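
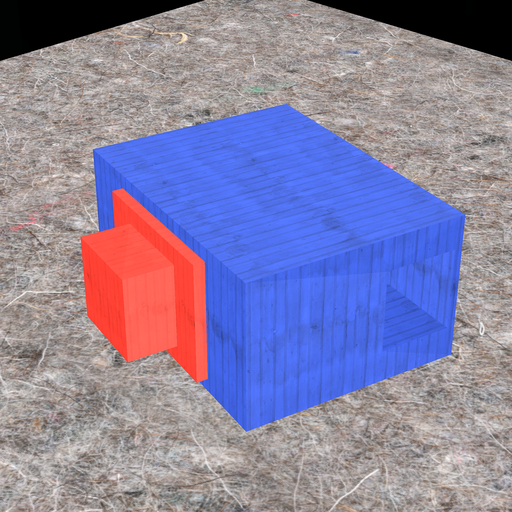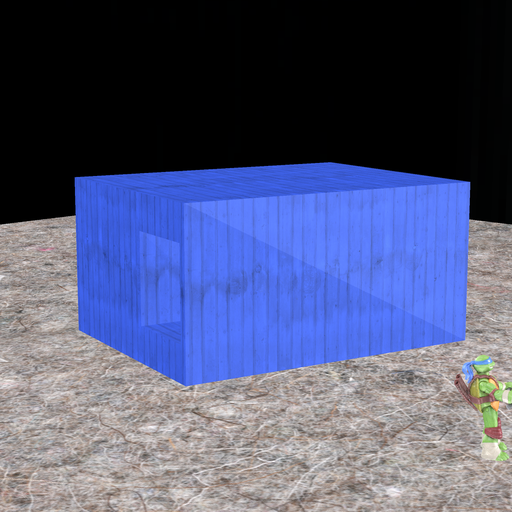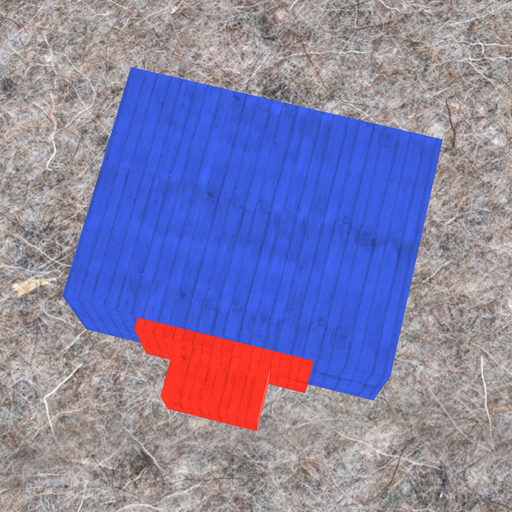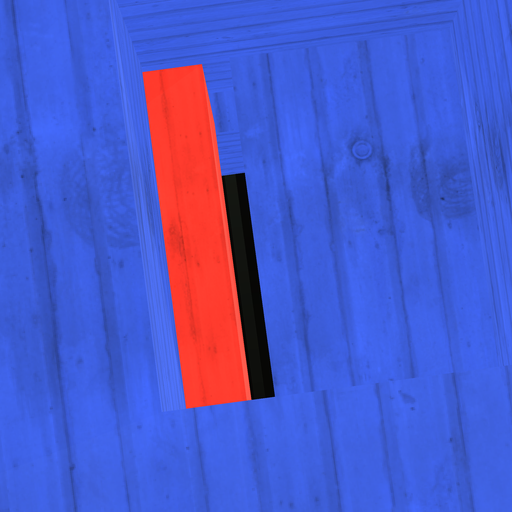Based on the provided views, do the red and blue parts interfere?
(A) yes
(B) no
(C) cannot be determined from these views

(B) no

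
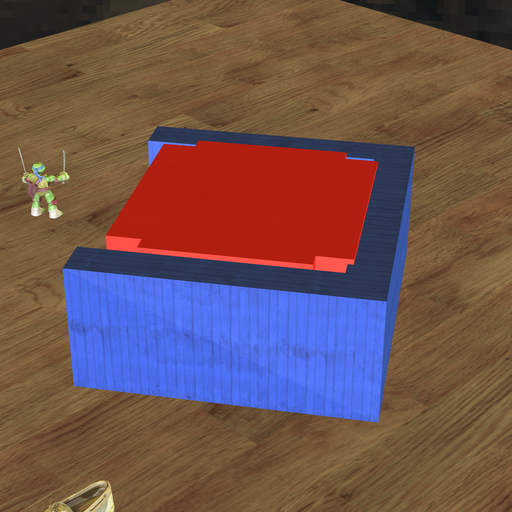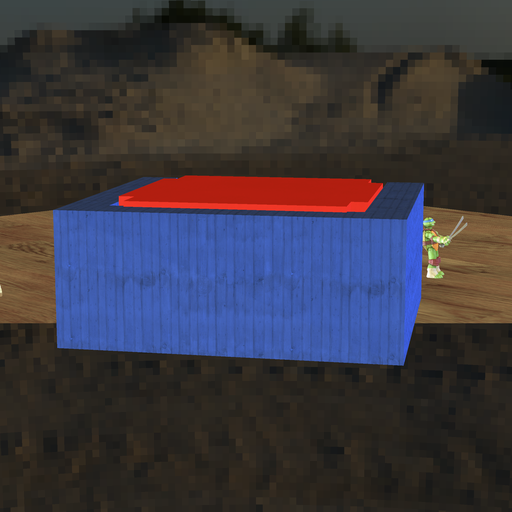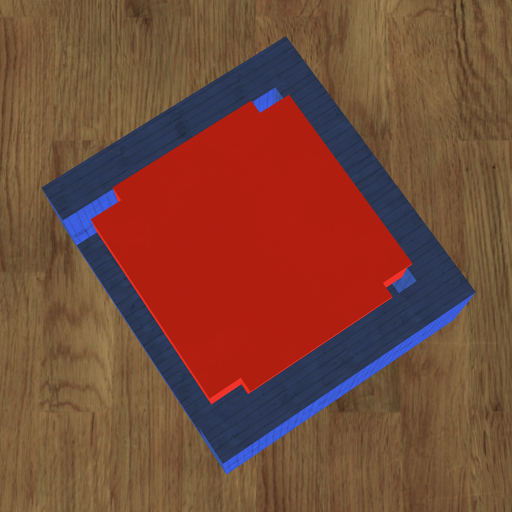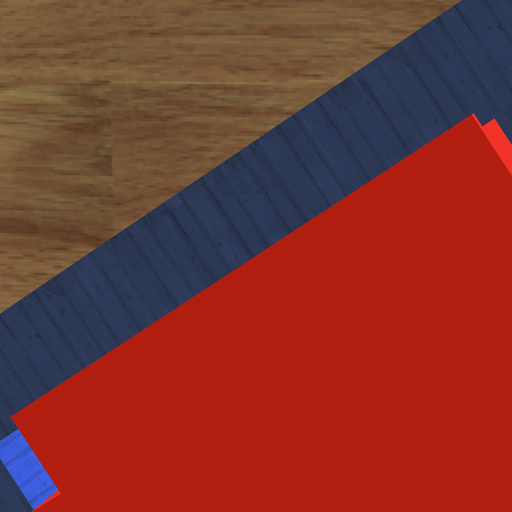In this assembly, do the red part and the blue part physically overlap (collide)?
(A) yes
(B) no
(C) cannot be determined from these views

(A) yes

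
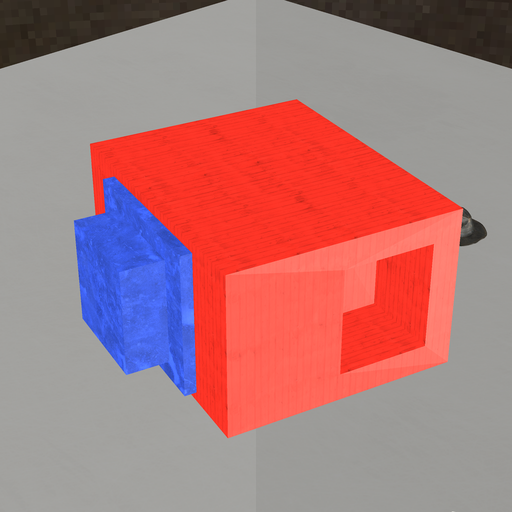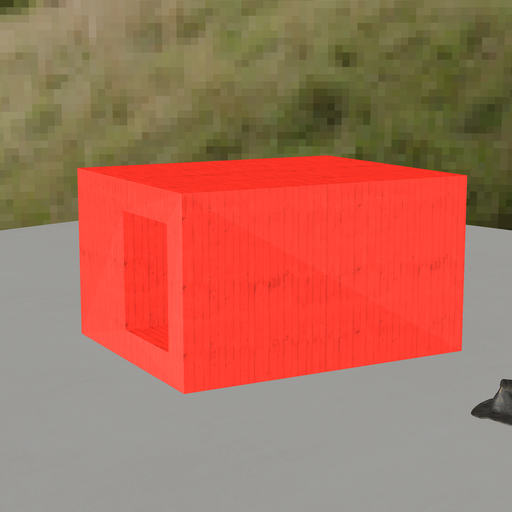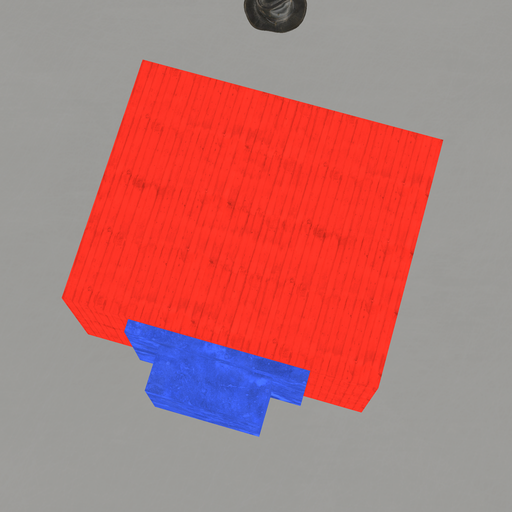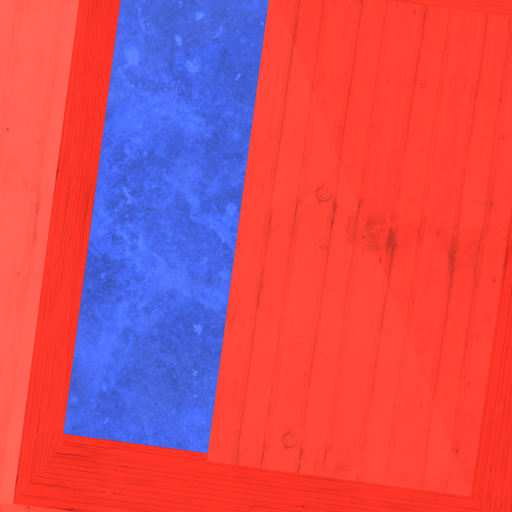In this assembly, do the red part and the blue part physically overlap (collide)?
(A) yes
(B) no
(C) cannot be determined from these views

(A) yes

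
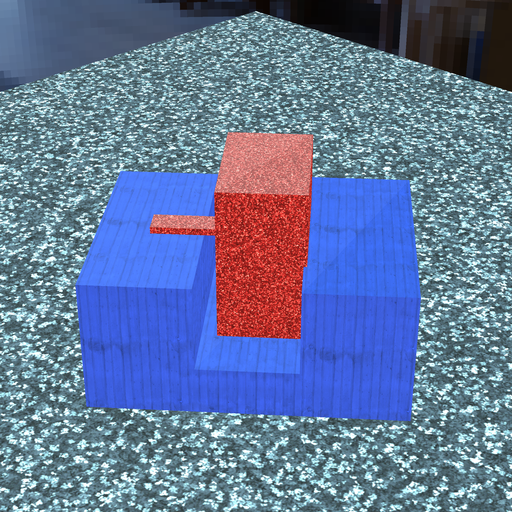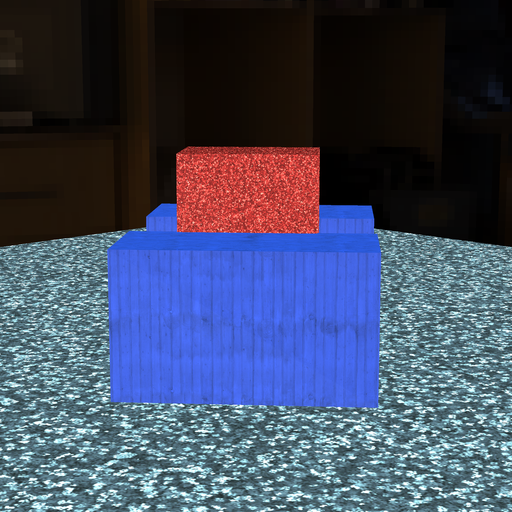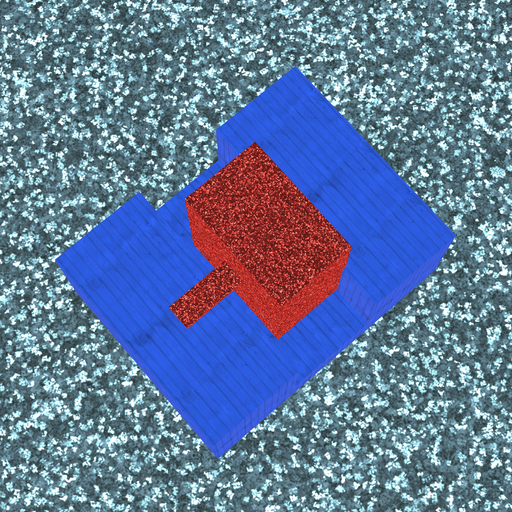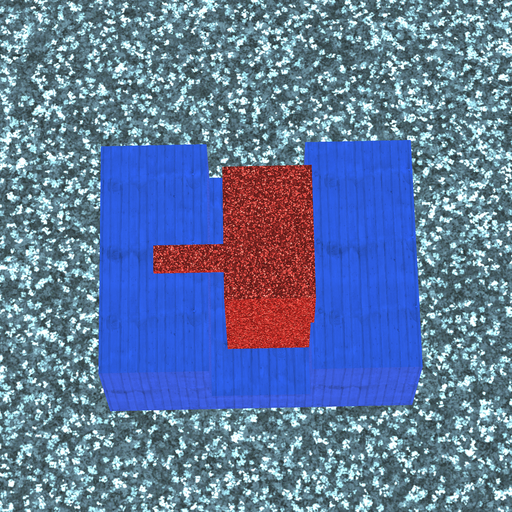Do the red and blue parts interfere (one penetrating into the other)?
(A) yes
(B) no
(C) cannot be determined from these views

(A) yes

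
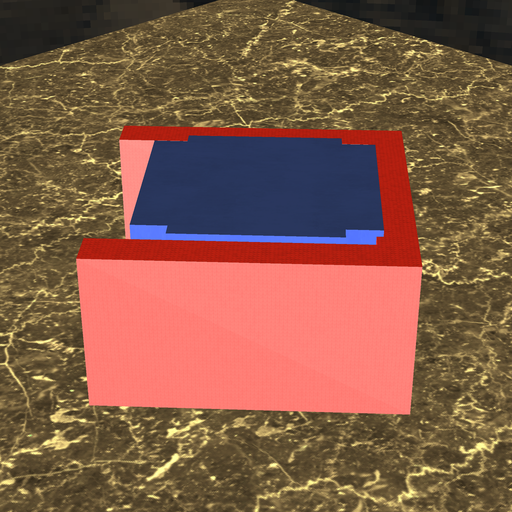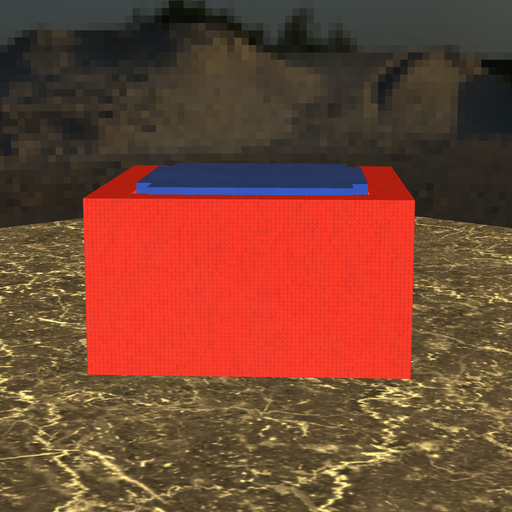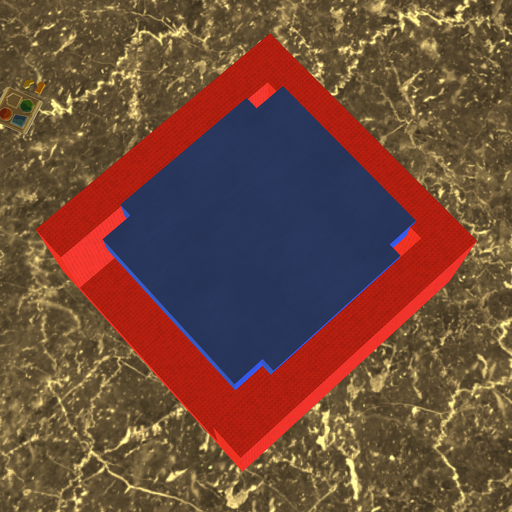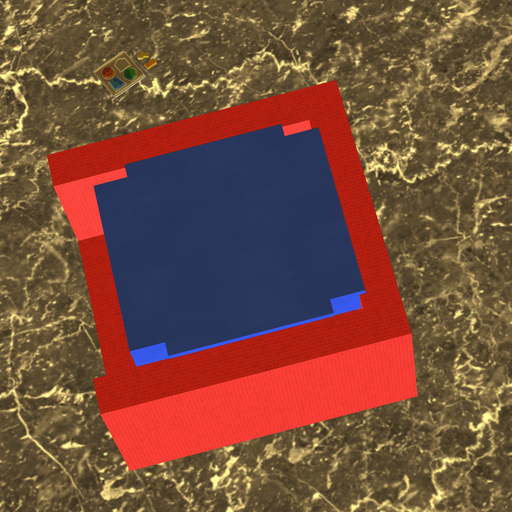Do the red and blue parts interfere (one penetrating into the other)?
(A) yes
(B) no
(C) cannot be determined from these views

(A) yes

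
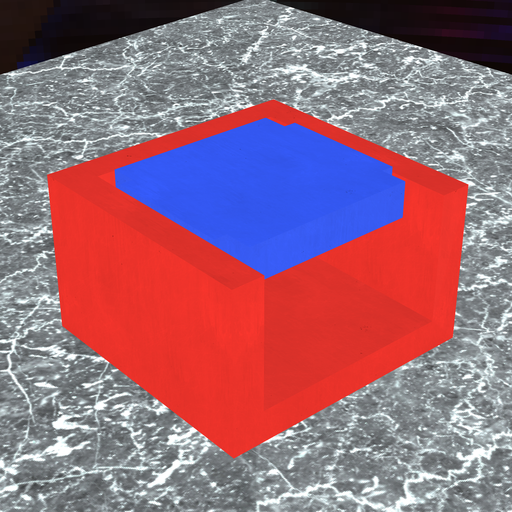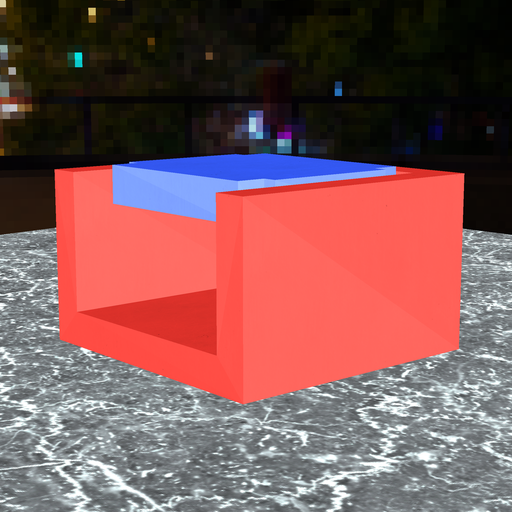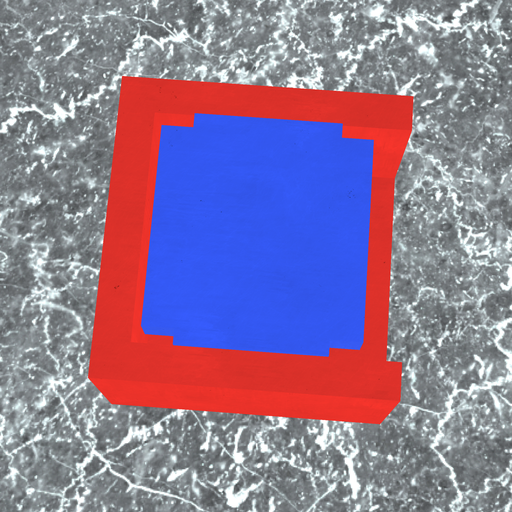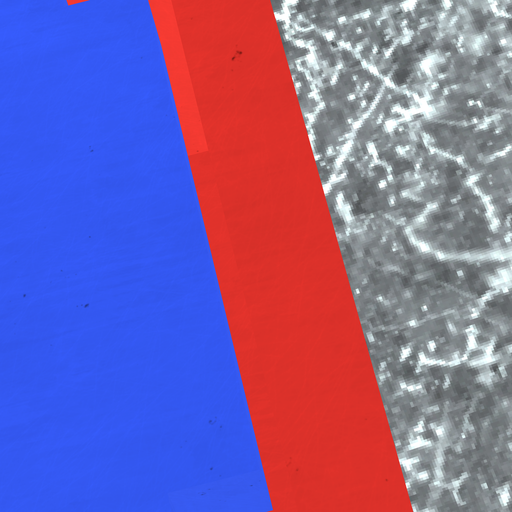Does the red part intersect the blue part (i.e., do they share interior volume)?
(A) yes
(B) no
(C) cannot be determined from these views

(B) no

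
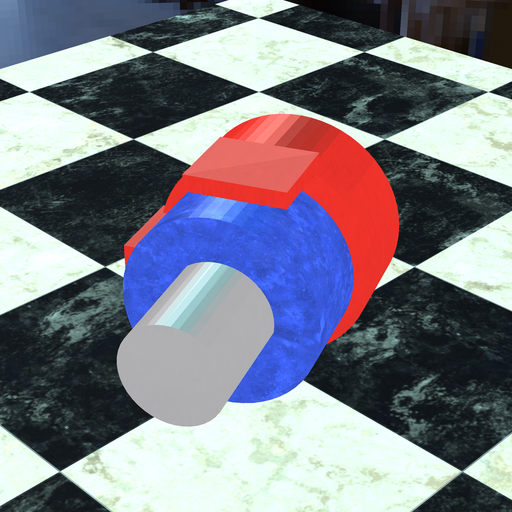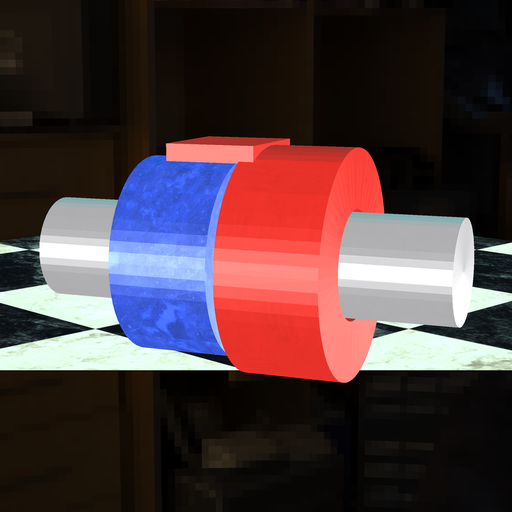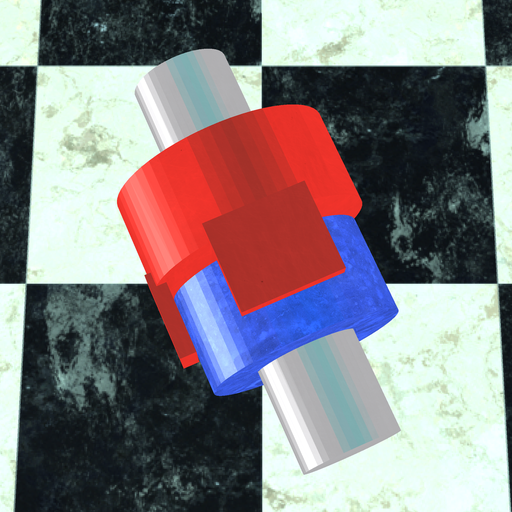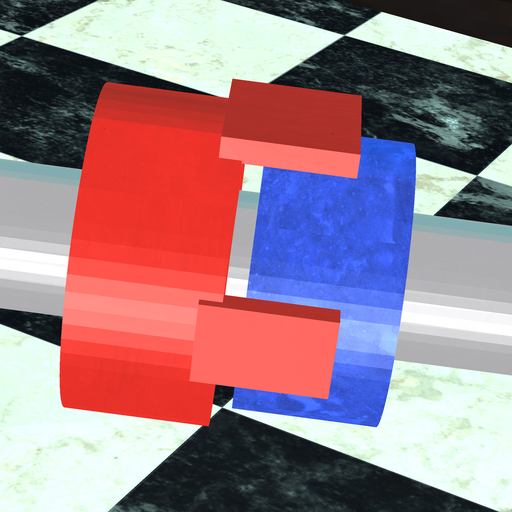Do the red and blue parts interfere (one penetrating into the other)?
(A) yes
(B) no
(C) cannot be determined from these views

(B) no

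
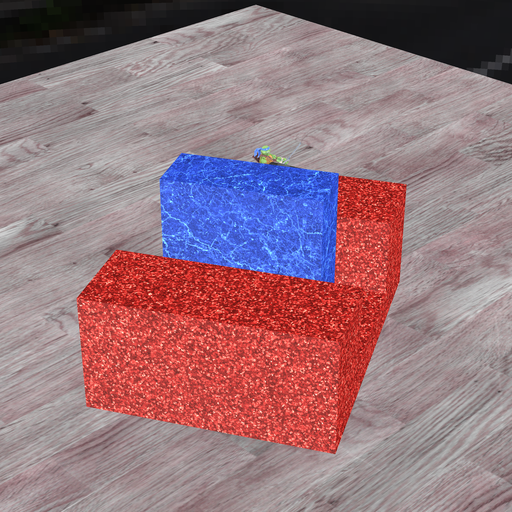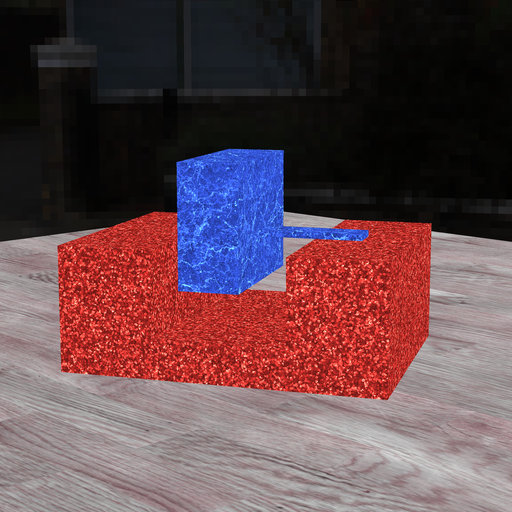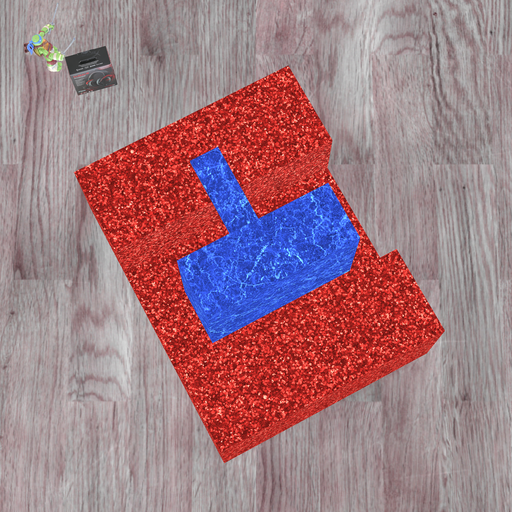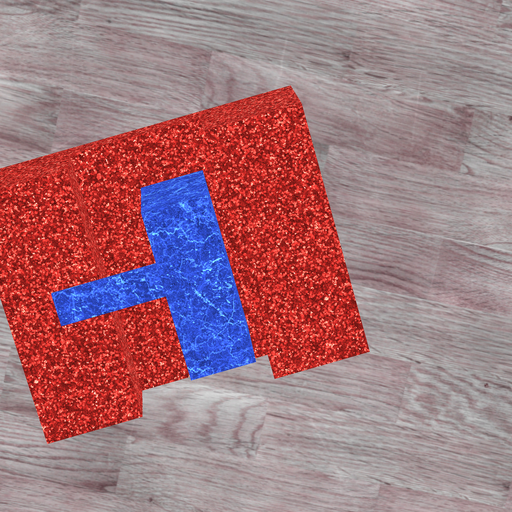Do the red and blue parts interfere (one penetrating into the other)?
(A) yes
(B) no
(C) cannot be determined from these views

(B) no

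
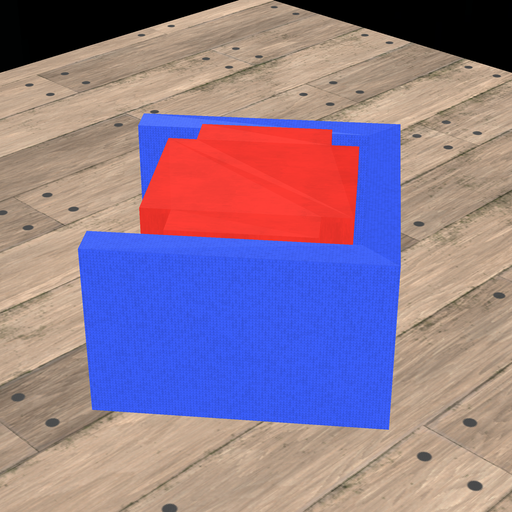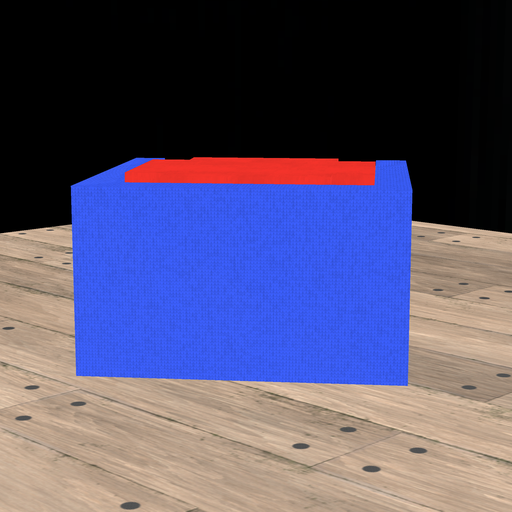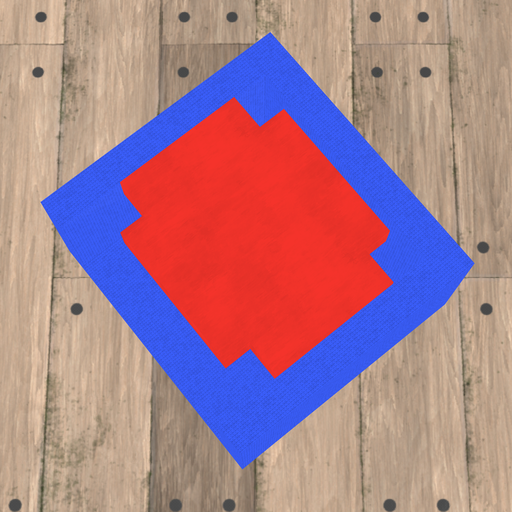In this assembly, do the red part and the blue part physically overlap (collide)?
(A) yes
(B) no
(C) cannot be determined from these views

(B) no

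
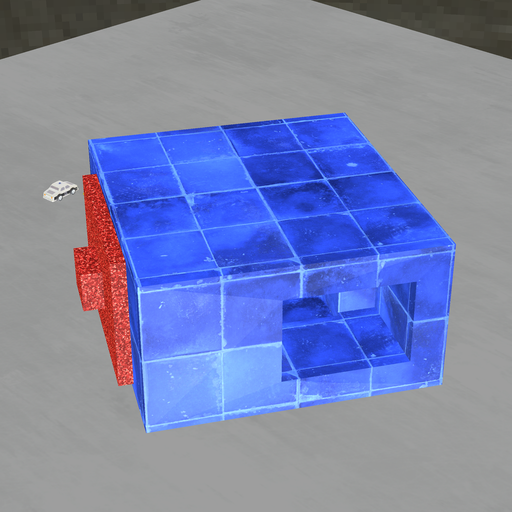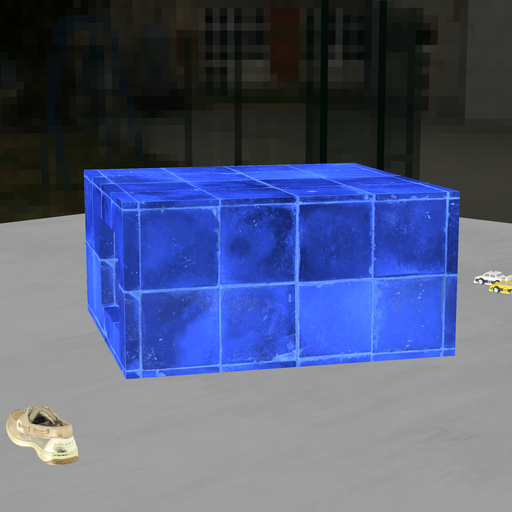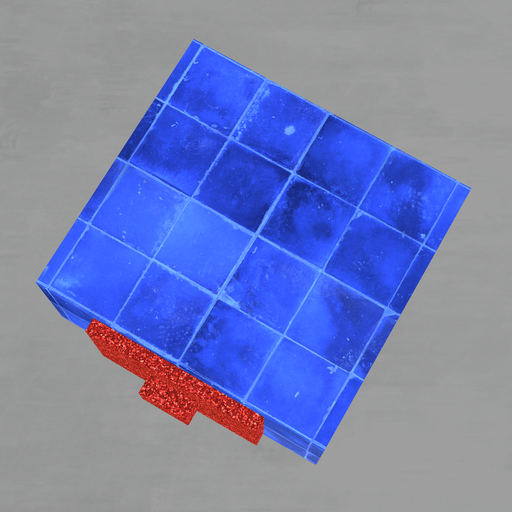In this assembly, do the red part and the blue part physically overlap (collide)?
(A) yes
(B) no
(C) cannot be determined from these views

(C) cannot be determined from these views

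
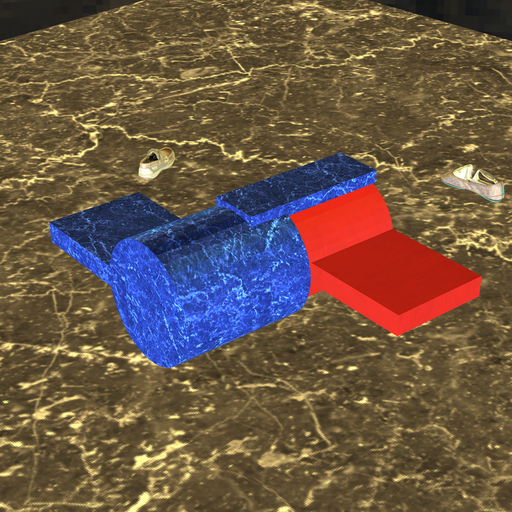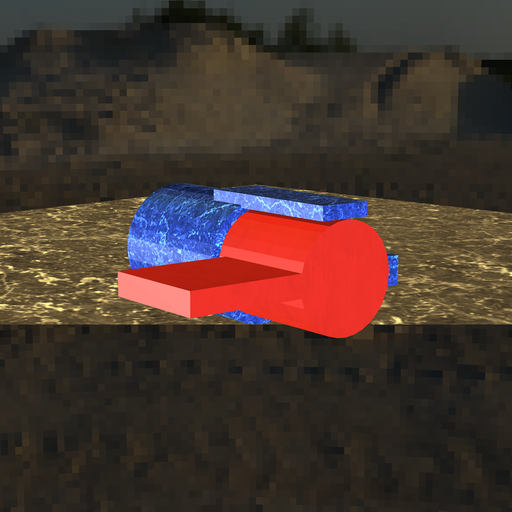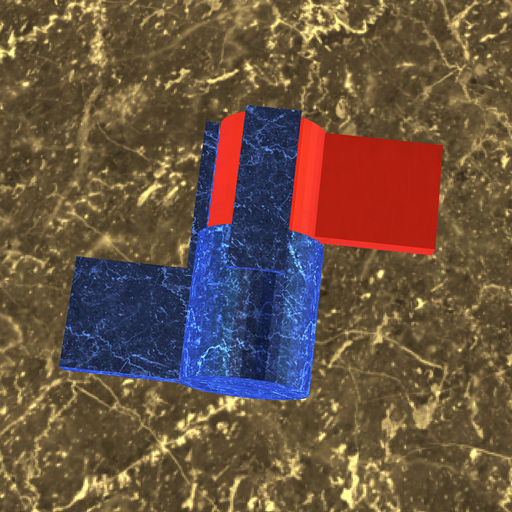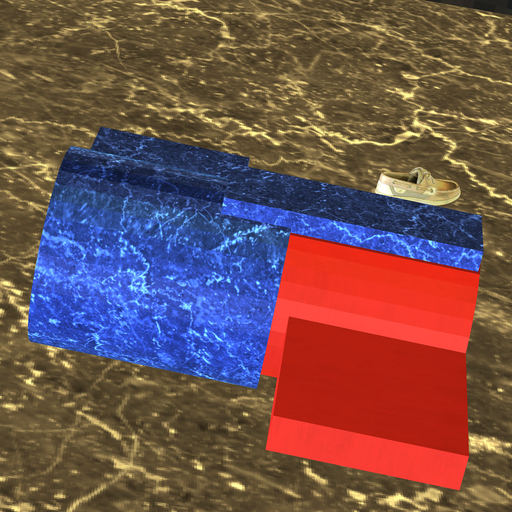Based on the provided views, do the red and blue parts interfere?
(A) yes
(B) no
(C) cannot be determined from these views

(A) yes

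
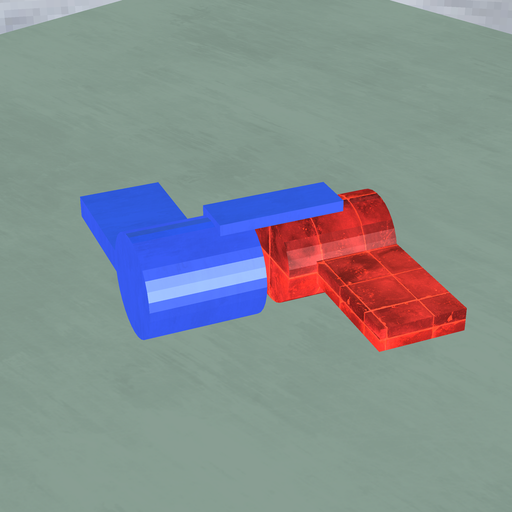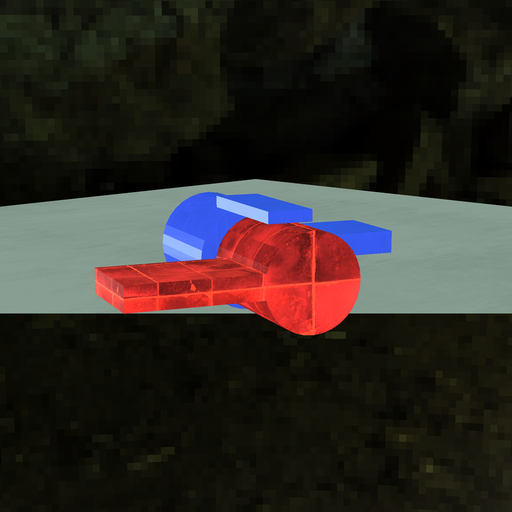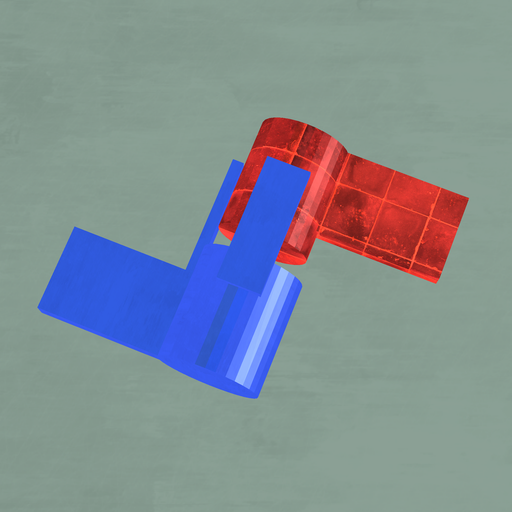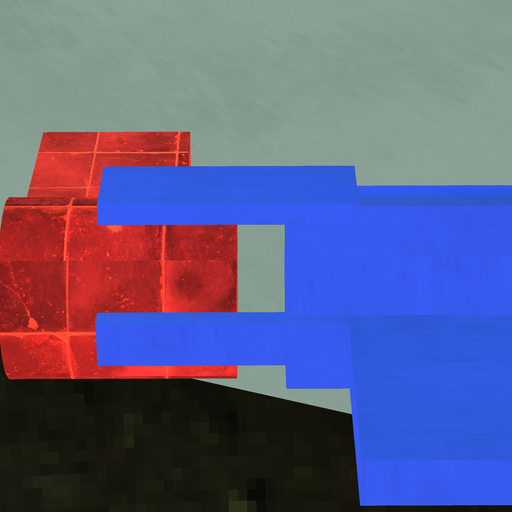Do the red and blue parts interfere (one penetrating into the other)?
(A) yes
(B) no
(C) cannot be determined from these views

(B) no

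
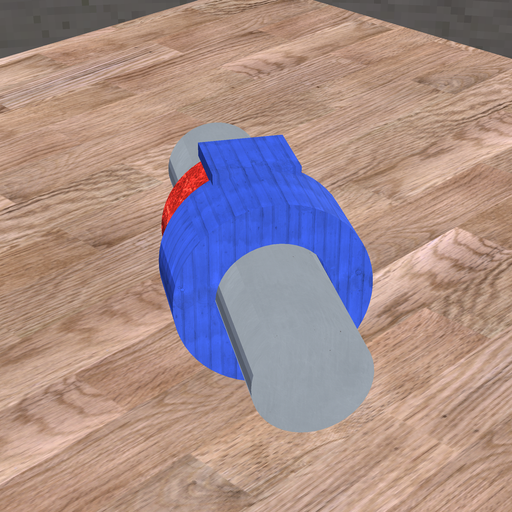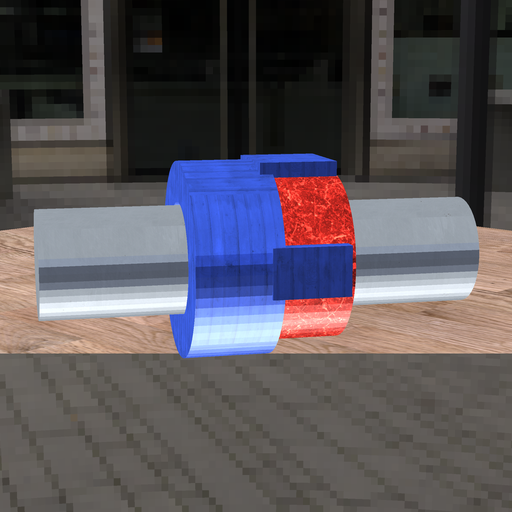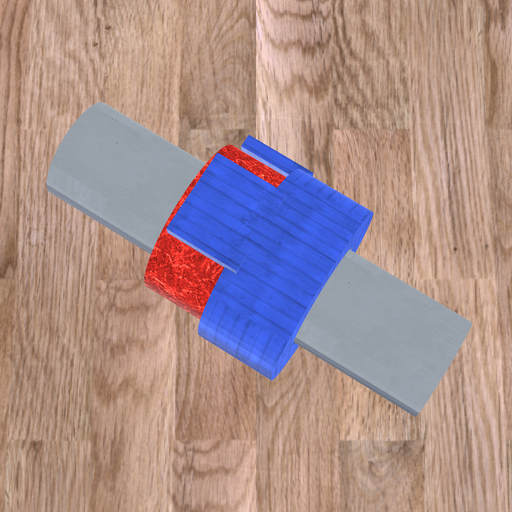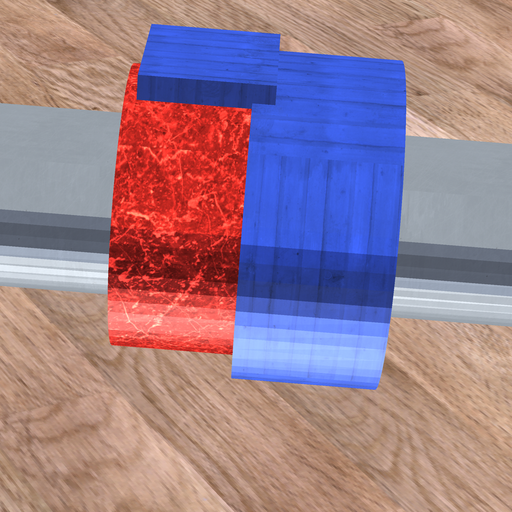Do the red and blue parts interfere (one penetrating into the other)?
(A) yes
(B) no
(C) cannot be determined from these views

(A) yes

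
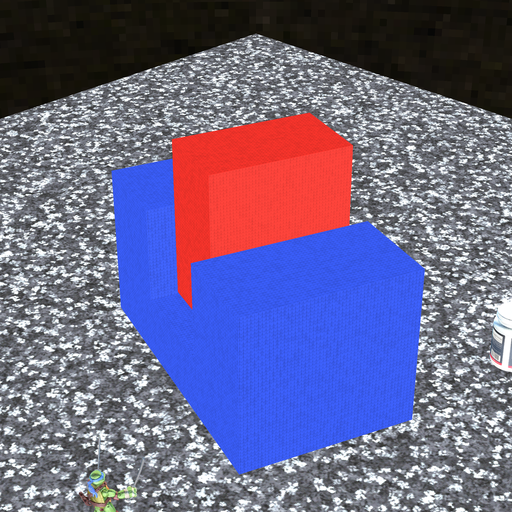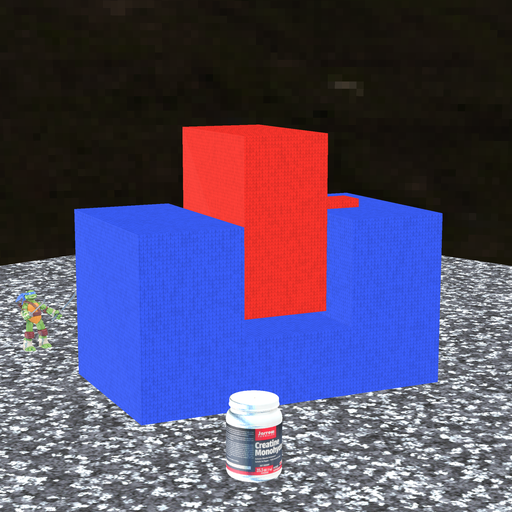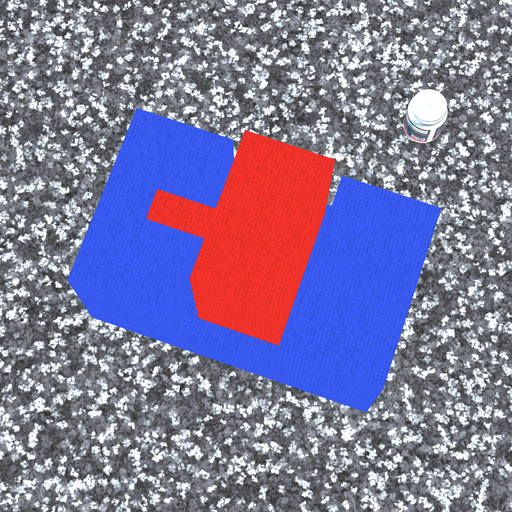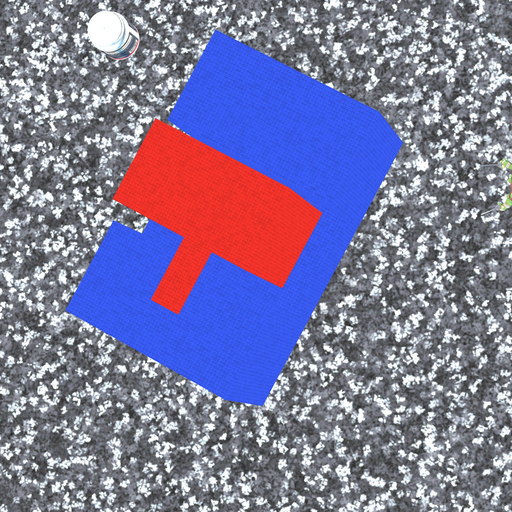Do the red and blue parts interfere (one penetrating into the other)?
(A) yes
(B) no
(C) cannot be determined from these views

(B) no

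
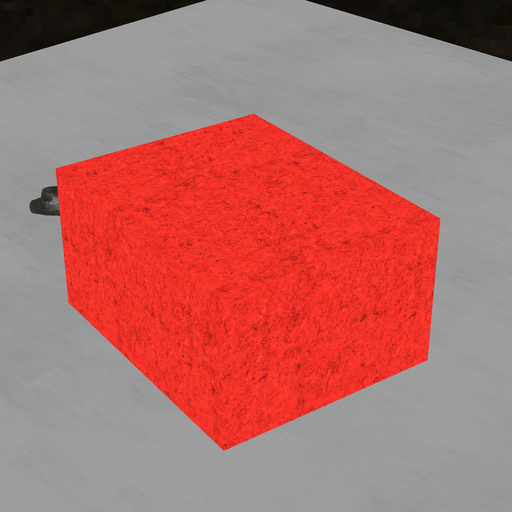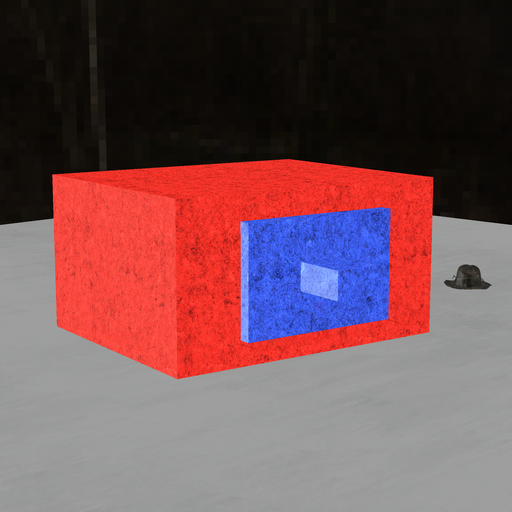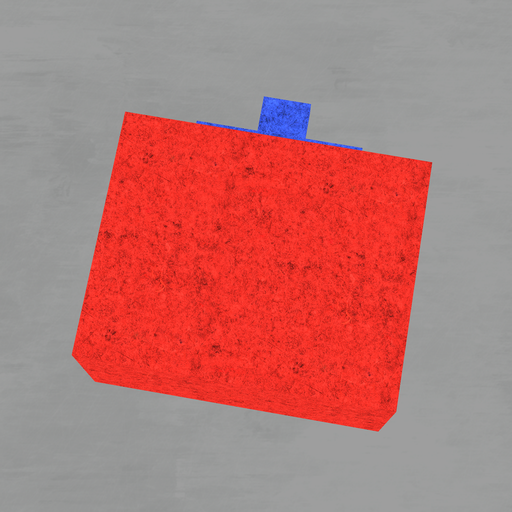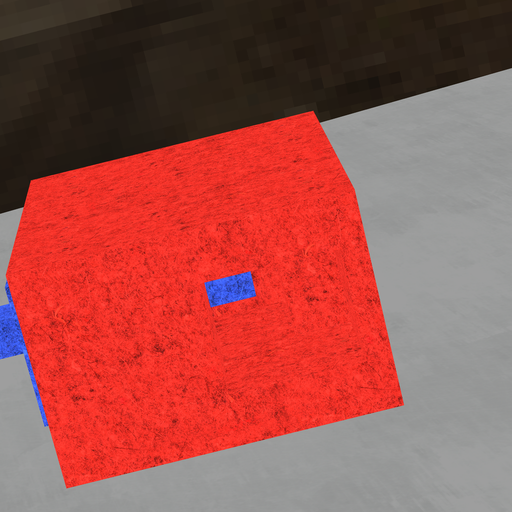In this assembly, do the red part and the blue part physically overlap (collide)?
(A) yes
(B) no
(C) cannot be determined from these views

(B) no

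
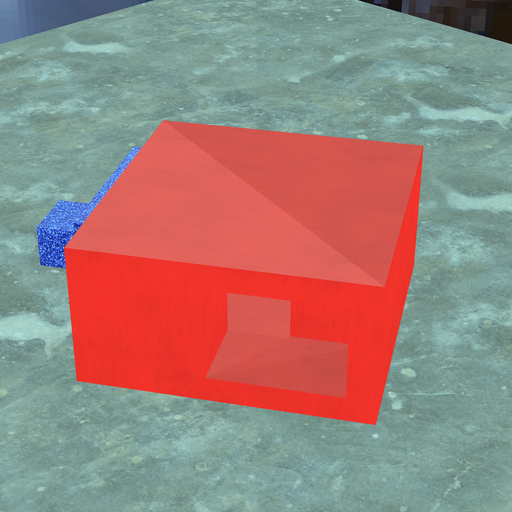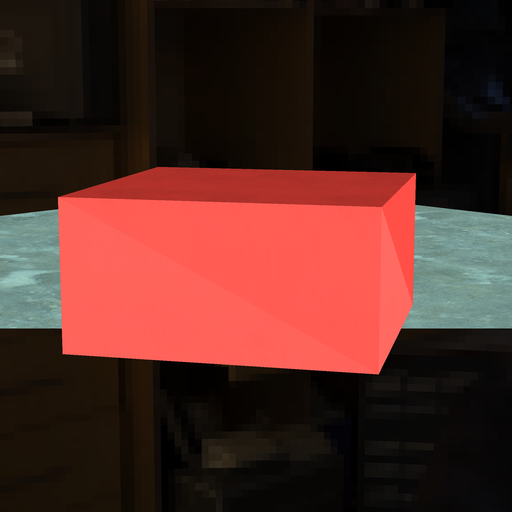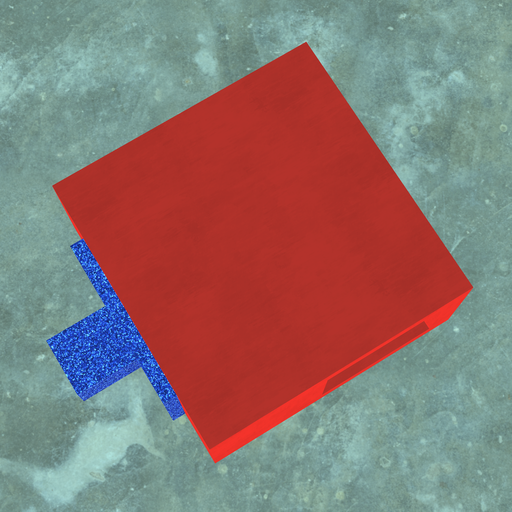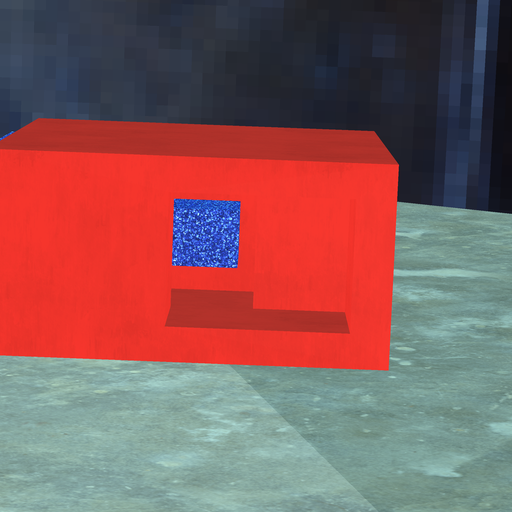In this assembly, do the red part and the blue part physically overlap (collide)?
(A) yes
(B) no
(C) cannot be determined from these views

(B) no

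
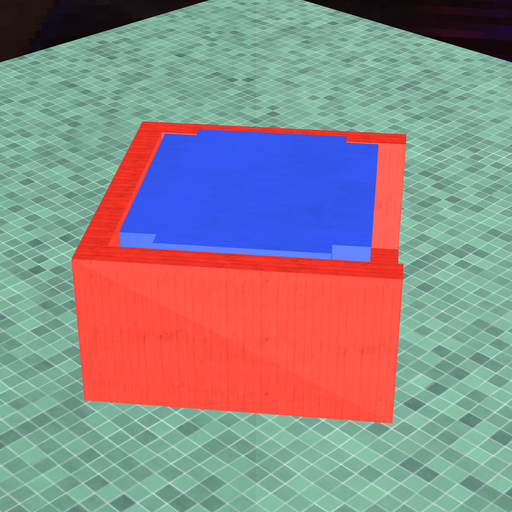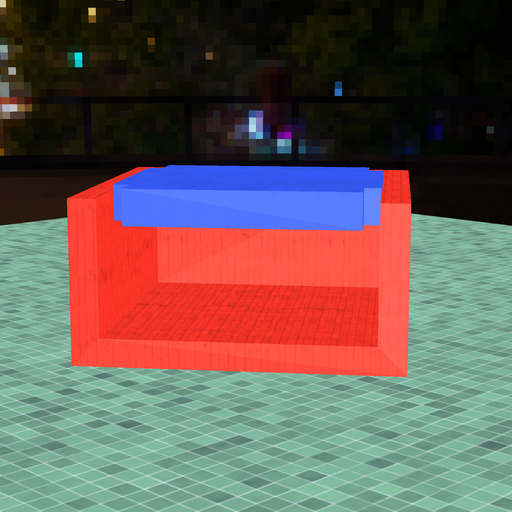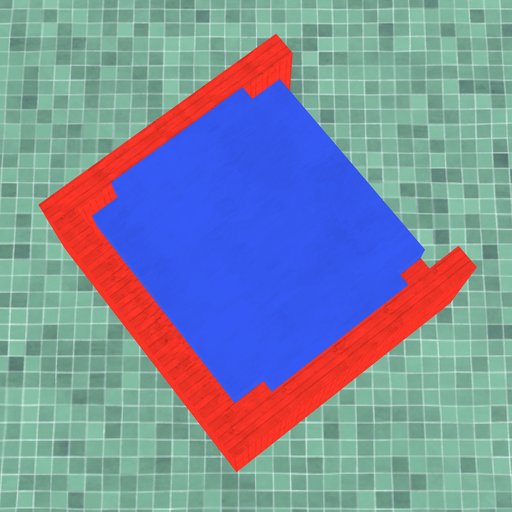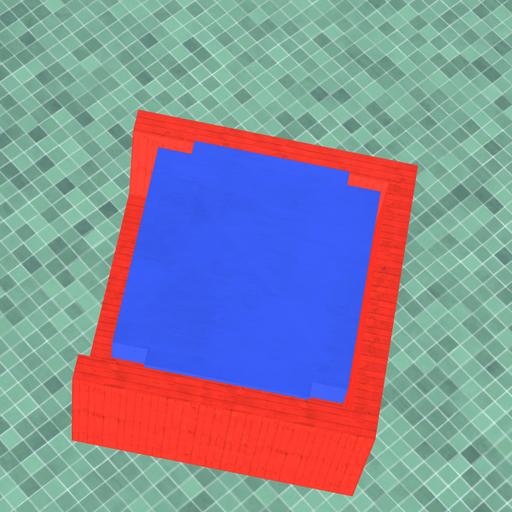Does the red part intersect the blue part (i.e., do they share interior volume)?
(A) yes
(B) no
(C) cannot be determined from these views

(B) no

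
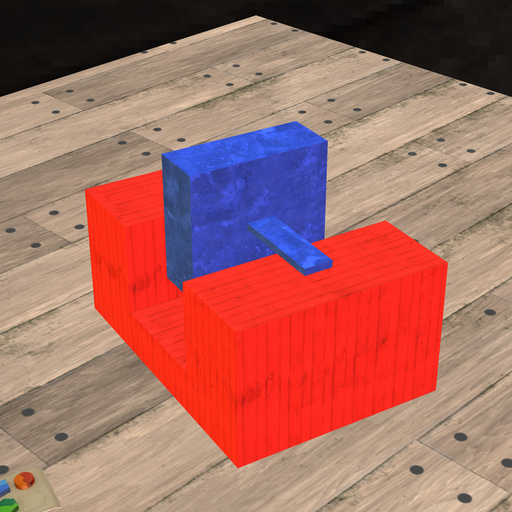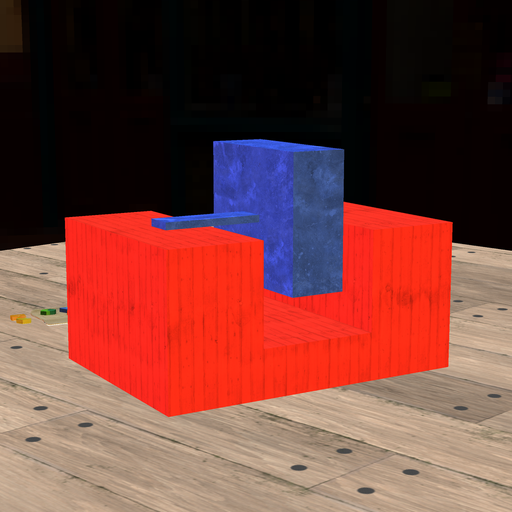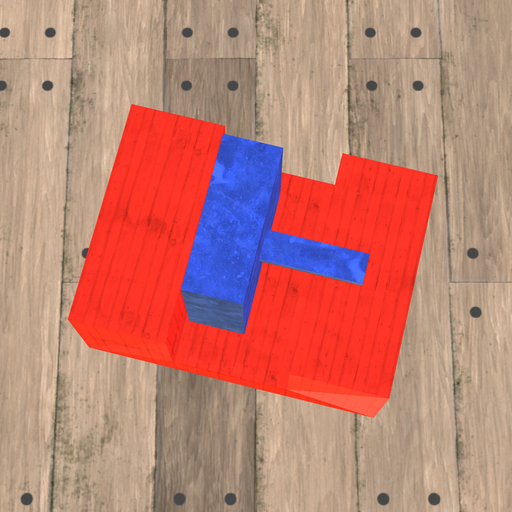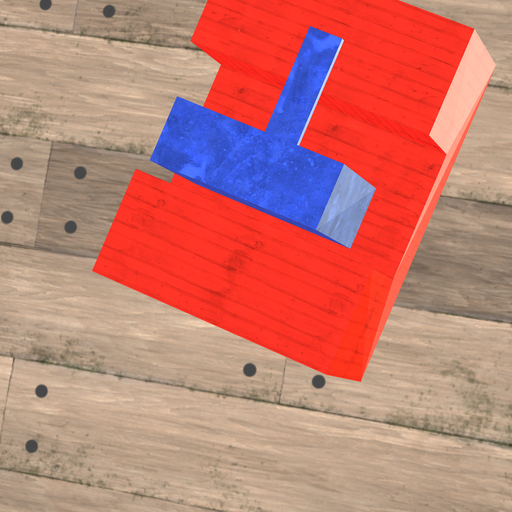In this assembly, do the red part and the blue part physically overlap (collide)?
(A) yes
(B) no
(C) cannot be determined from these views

(B) no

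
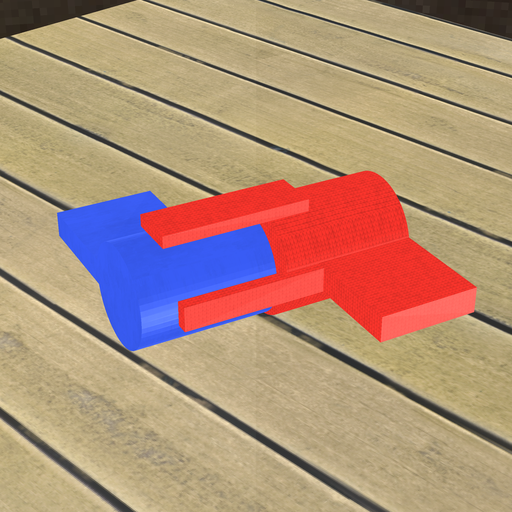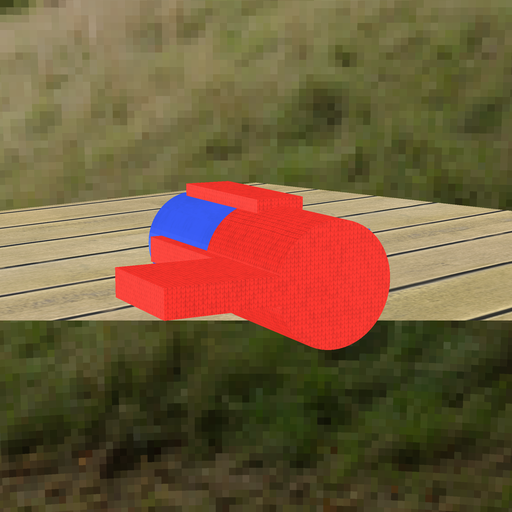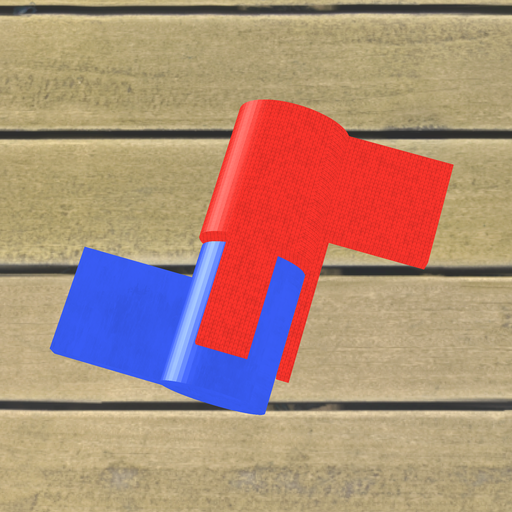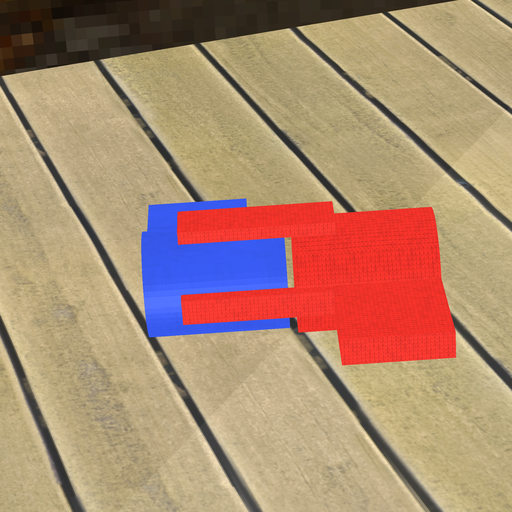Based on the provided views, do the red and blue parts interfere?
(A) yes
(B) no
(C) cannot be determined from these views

(B) no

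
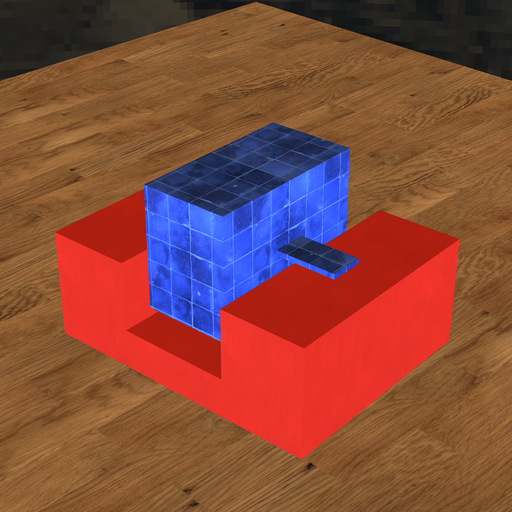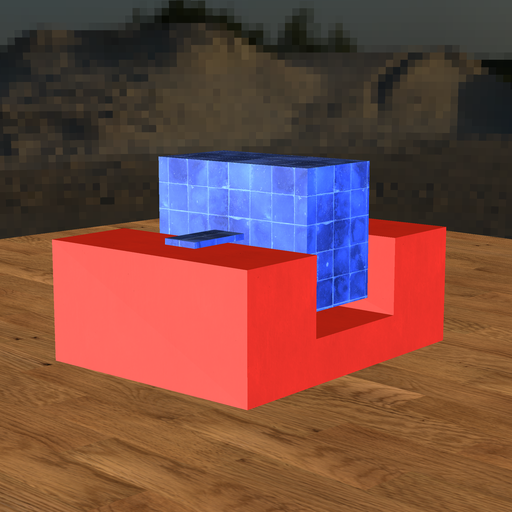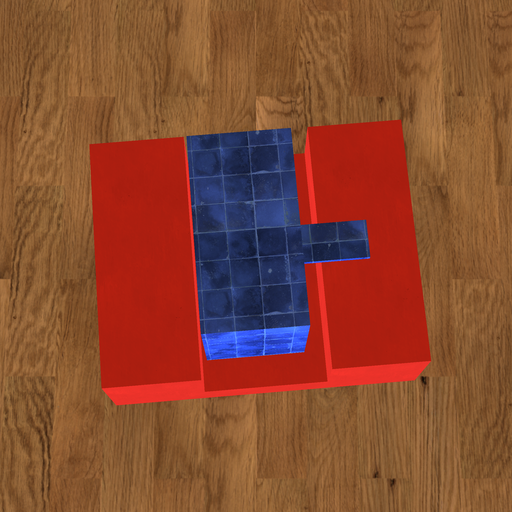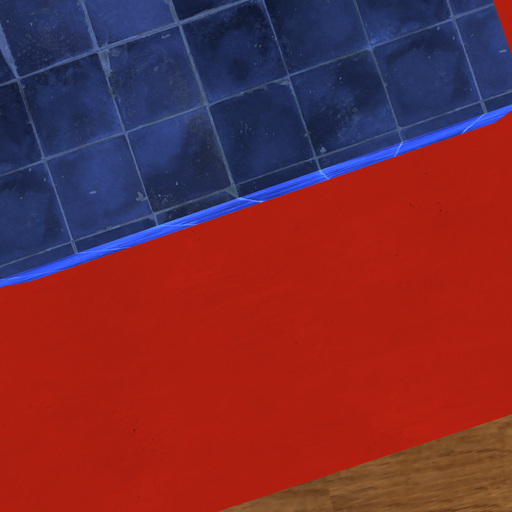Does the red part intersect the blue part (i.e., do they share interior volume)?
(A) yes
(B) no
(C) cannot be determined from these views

(B) no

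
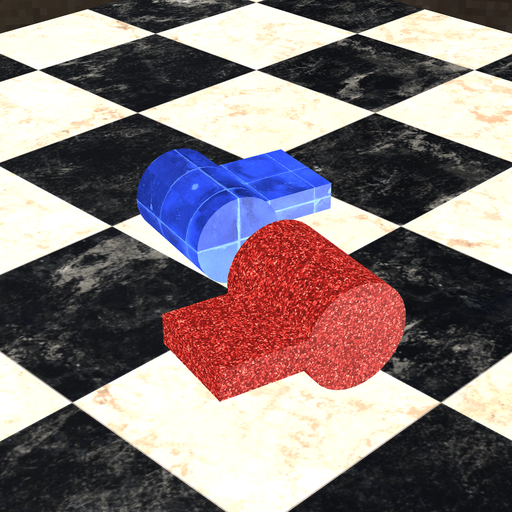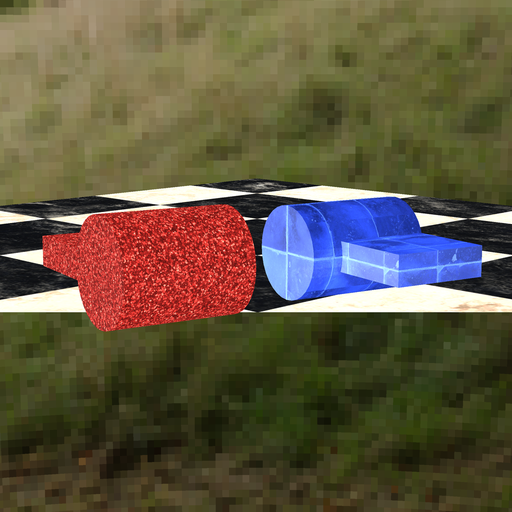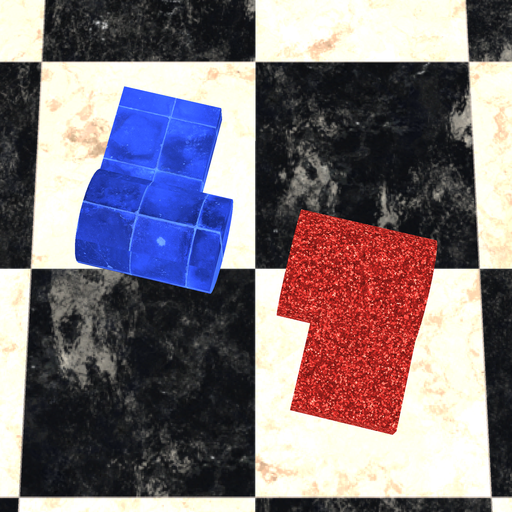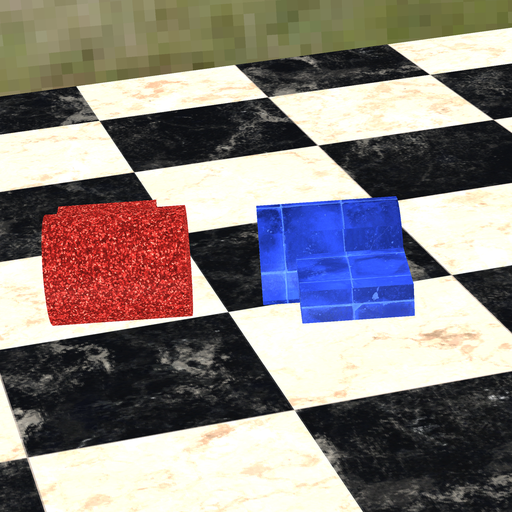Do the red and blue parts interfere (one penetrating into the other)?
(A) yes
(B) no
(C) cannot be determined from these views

(B) no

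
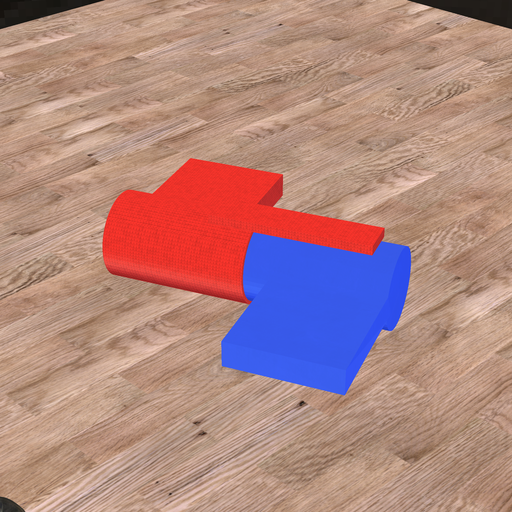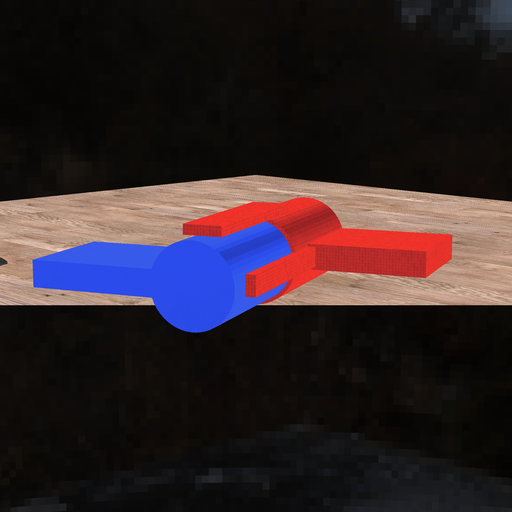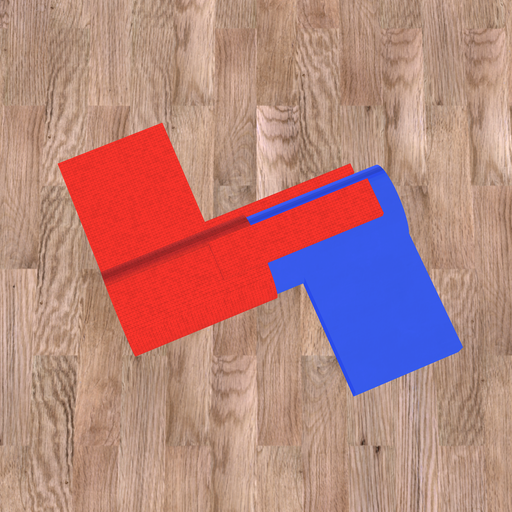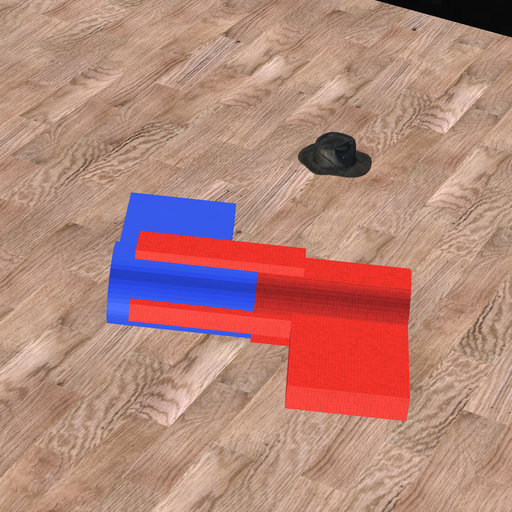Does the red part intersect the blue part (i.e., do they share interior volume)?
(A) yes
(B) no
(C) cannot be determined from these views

(A) yes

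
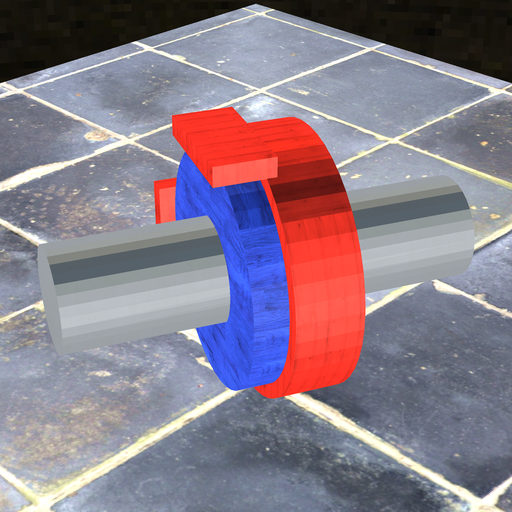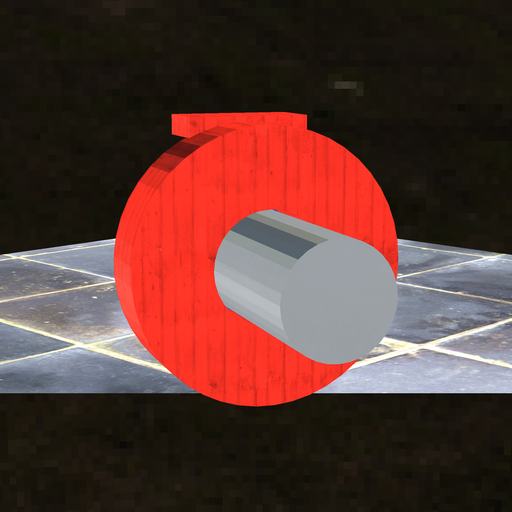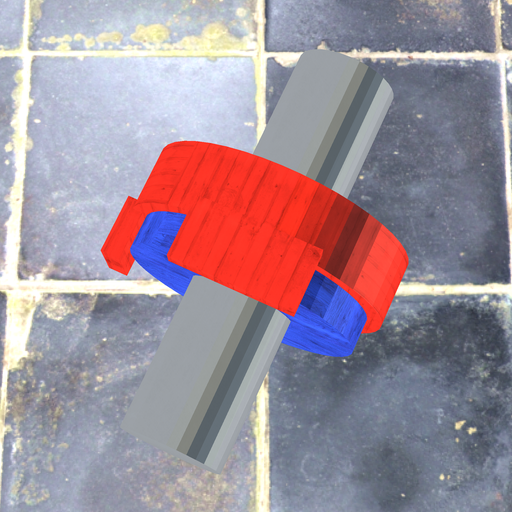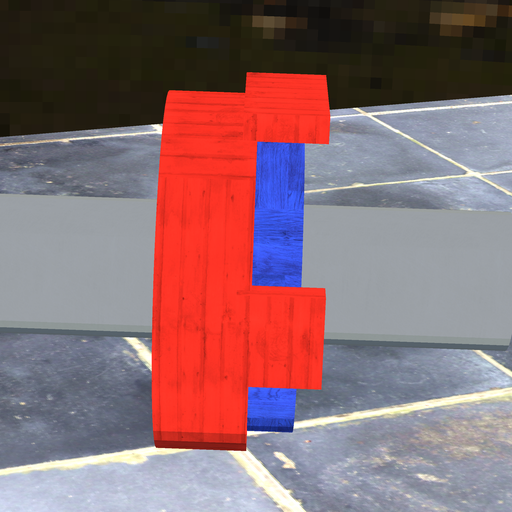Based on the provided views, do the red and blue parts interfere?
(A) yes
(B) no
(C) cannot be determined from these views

(A) yes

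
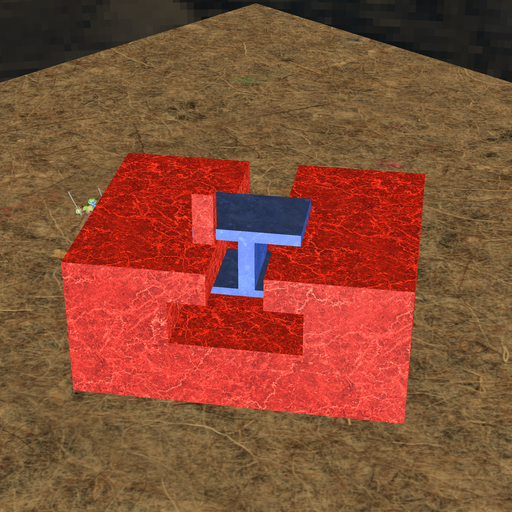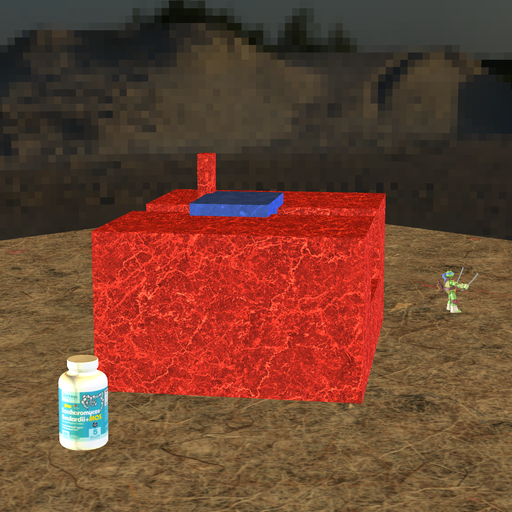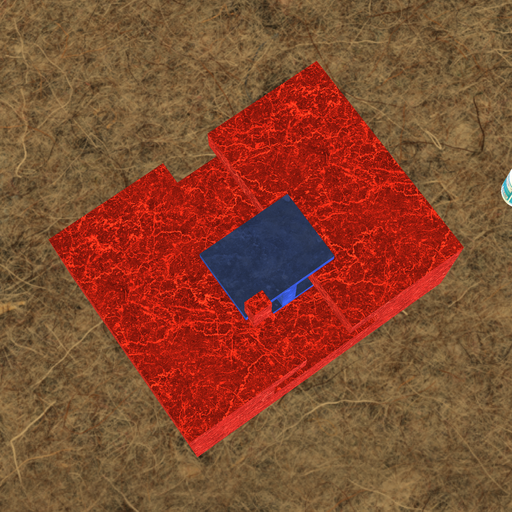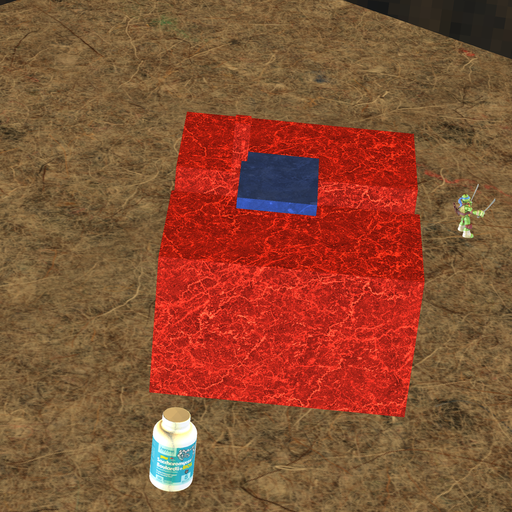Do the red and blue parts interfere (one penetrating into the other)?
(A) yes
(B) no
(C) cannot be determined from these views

(A) yes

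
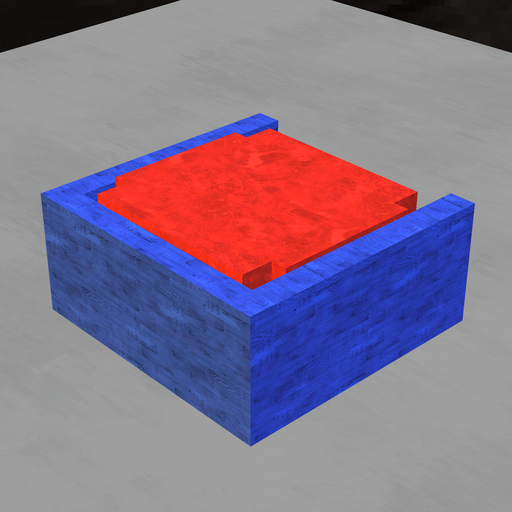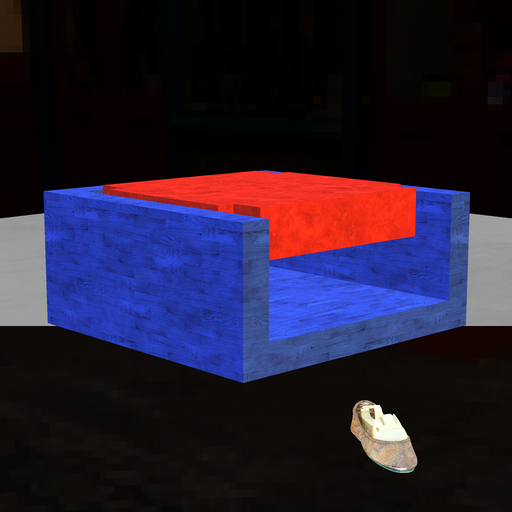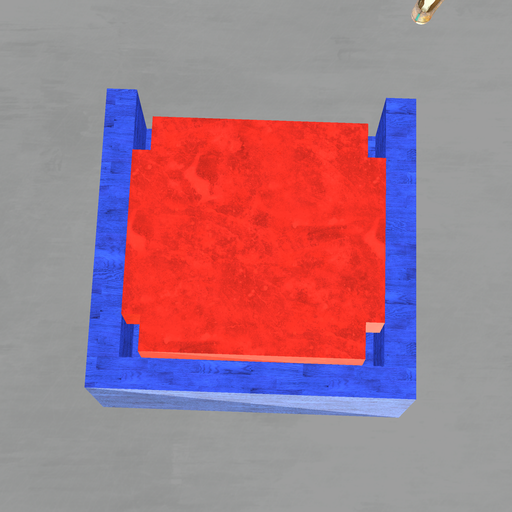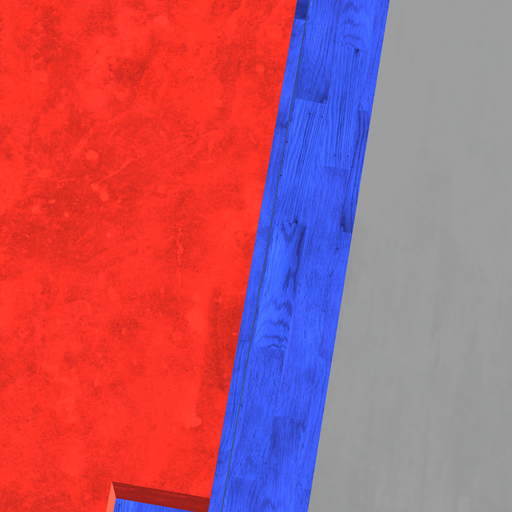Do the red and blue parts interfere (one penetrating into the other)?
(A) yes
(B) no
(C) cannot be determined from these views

(B) no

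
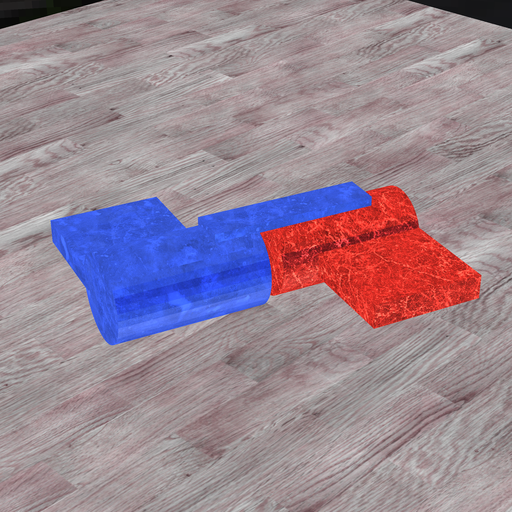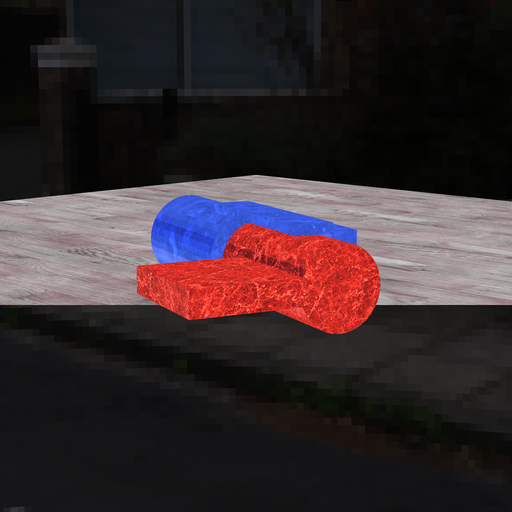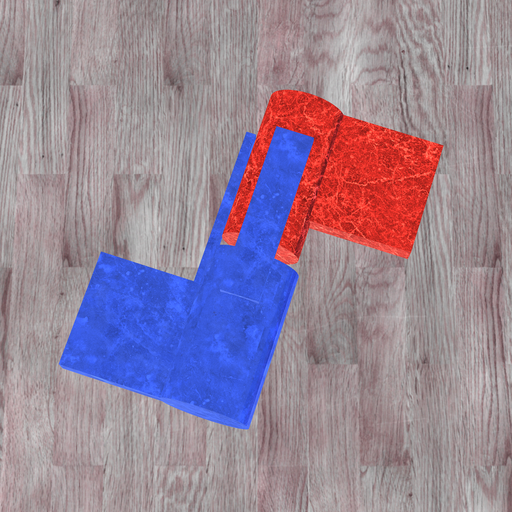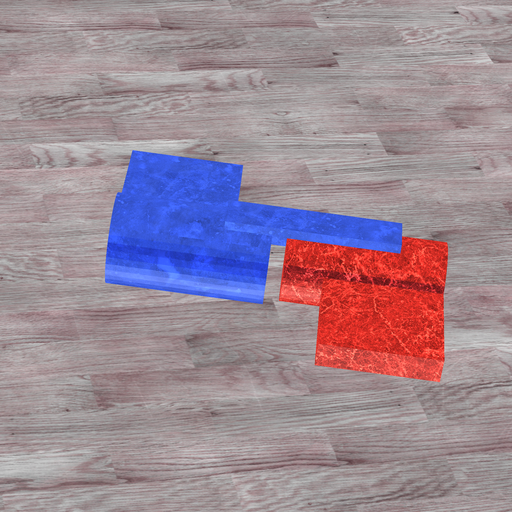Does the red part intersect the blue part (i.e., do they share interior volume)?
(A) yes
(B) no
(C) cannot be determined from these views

(B) no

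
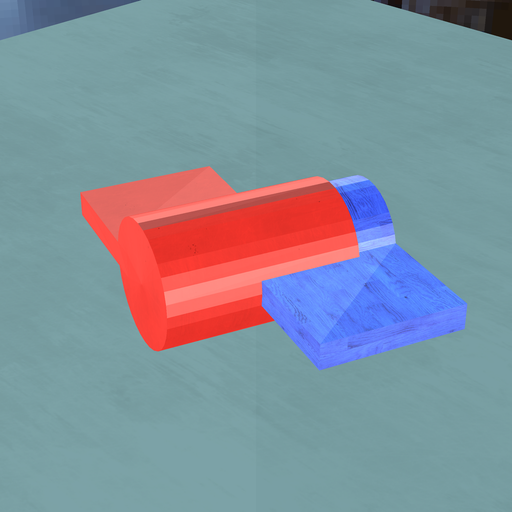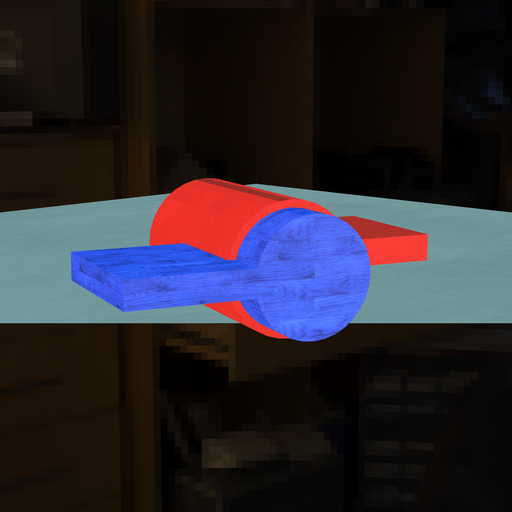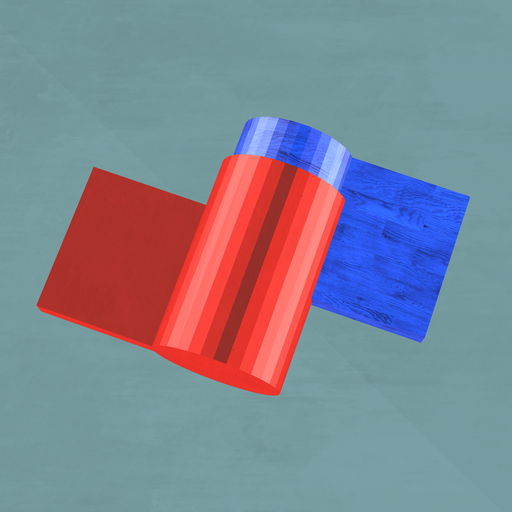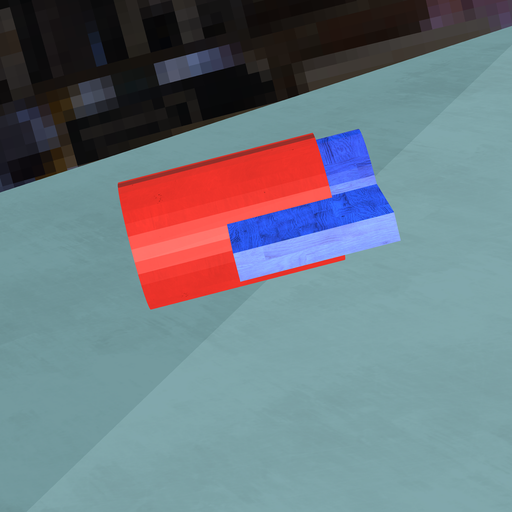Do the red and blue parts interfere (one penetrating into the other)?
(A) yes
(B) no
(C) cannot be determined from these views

(A) yes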